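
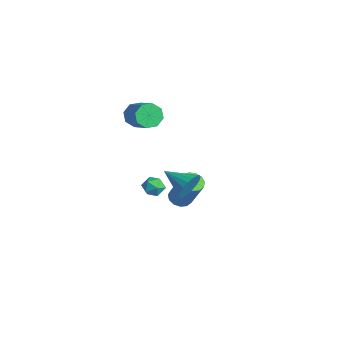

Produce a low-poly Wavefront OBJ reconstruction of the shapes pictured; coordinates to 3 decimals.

v -2.907 -3.571 2.822
v -2.531 -3.295 2.159
v -1.017 -3.252 3.036
v -1.393 -3.529 3.698
v -2.751 -2.838 2.516
v -1.237 -2.795 3.393
v -3.062 -2.81 3.052
v -1.548 -2.768 3.929
v -3.282 -3.229 3.453
v -1.768 -3.186 4.329
v -3.283 -3.848 3.484
v -1.769 -3.805 4.361
v -3.063 -4.305 3.127
v -1.549 -4.262 4.004
v -2.752 -4.332 2.591
v -1.238 -4.29 3.468
v -2.532 -3.914 2.191
v -1.018 -3.871 3.067
v -4.275 -2.322 -4.181
v -3.702 -1.973 -4.459
v -3.598 -2.747 -3.321
v -3.025 -2.398 -3.599
v -3.566 -2.022 -3.294
v -3.984 -1.76 -3.826
v -3.316 -2.96 -3.954
v -3.734 -2.698 -4.486
v -3.11 -2.368 -4.319
v -3.264 -1.788 -3.911
v -4.036 -2.932 -3.869
v -4.19 -2.352 -3.461
v -2.001 -1.493 -3.931
v -1.605 -2.058 -4.05
v -0.623 -1.772 -2.148
v -1.019 -1.207 -2.029
v -1.408 -1.751 -4.199
v -0.426 -1.465 -2.296
v -1.398 -1.362 -4.262
v -0.416 -1.075 -2.36
v -1.58 -1.014 -4.22
v -0.598 -0.728 -2.318
v -1.896 -0.819 -4.087
v -0.914 -0.533 -2.185
v -2.245 -0.838 -3.904
v -1.263 -0.551 -2.002
v -2.516 -1.064 -3.73
v -1.534 -0.778 -1.827
v -2.624 -1.427 -3.619
v -1.642 -1.141 -1.717
v -2.534 -1.811 -3.608
v -1.552 -1.525 -1.706
v -2.275 -2.094 -3.699
v -1.293 -1.808 -1.797
v -1.929 -2.186 -3.864
v -0.947 -1.9 -1.962
v 2.907 -3.166 0.887
v 3.334 -3.464 1.583
v 1.513 -3.974 1.393
v 3.186 -3.13 1.71
v 2.983 -2.802 1.673
v 2.764 -2.547 1.481
v 2.575 -2.414 1.171
v 2.451 -2.43 0.804
v 2.417 -2.591 0.454
v 2.481 -2.867 0.19
v 2.629 -3.201 0.063
v 2.832 -3.529 0.1
v 3.05 -3.784 0.292
v 3.24 -3.917 0.602
v 3.364 -3.902 0.969
v 3.397 -3.74 1.319
f 2 1 5
f 2 5 3
f 3 5 6
f 3 6 4
f 5 1 7
f 5 7 6
f 6 7 8
f 6 8 4
f 7 1 9
f 7 9 8
f 8 9 10
f 8 10 4
f 9 1 11
f 9 11 10
f 10 11 12
f 10 12 4
f 11 1 13
f 11 13 12
f 12 13 14
f 12 14 4
f 13 1 15
f 13 15 14
f 14 15 16
f 14 16 4
f 15 1 17
f 15 17 16
f 16 17 18
f 16 18 4
f 17 1 2
f 17 2 18
f 18 2 3
f 18 3 4
f 19 30 24
f 19 24 20
f 19 20 26
f 19 26 29
f 19 29 30
f 20 24 28
f 24 30 23
f 30 29 21
f 29 26 25
f 26 20 27
f 22 28 23
f 22 23 21
f 22 21 25
f 22 25 27
f 22 27 28
f 23 28 24
f 21 23 30
f 25 21 29
f 27 25 26
f 28 27 20
f 32 31 35
f 32 35 33
f 33 35 36
f 33 36 34
f 35 31 37
f 35 37 36
f 36 37 38
f 36 38 34
f 37 31 39
f 37 39 38
f 38 39 40
f 38 40 34
f 39 31 41
f 39 41 40
f 40 41 42
f 40 42 34
f 41 31 43
f 41 43 42
f 42 43 44
f 42 44 34
f 43 31 45
f 43 45 44
f 44 45 46
f 44 46 34
f 45 31 47
f 45 47 46
f 46 47 48
f 46 48 34
f 47 31 49
f 47 49 48
f 48 49 50
f 48 50 34
f 49 31 51
f 49 51 50
f 50 51 52
f 50 52 34
f 51 31 53
f 51 53 52
f 52 53 54
f 52 54 34
f 53 31 32
f 53 32 54
f 54 32 33
f 54 33 34
f 56 55 58
f 56 58 57
f 58 55 59
f 58 59 57
f 59 55 60
f 59 60 57
f 60 55 61
f 60 61 57
f 61 55 62
f 61 62 57
f 62 55 63
f 62 63 57
f 63 55 64
f 63 64 57
f 64 55 65
f 64 65 57
f 65 55 66
f 65 66 57
f 66 55 67
f 66 67 57
f 67 55 68
f 67 68 57
f 68 55 69
f 68 69 57
f 69 55 70
f 69 70 57
f 70 55 56
f 70 56 57



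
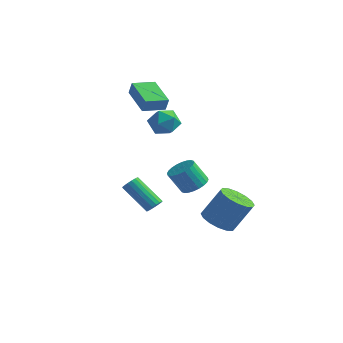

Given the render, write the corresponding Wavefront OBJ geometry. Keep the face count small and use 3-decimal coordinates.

v 2.623 0.945 -3.637
v 3.466 0.361 -3.804
v 4.261 1.03 -2.13
v 3.417 1.615 -1.963
v 3.574 0.831 -4.043
v 4.368 1.5 -2.369
v 3.426 1.332 -4.173
v 4.22 2.001 -2.499
v 3.063 1.729 -4.159
v 3.857 2.399 -2.486
v 2.582 1.917 -4.006
v 3.377 2.586 -2.332
v 2.112 1.844 -3.754
v 2.907 2.513 -2.08
v 1.779 1.53 -3.47
v 2.574 2.199 -1.796
v 1.672 1.06 -3.231
v 2.466 1.729 -1.557
v 1.82 0.559 -3.101
v 2.614 1.228 -1.427
v 2.183 0.161 -3.114
v 2.977 0.831 -1.441
v 2.663 -0.026 -3.268
v 3.458 0.643 -1.594
v 3.133 0.047 -3.52
v 3.928 0.716 -1.846
v 2.537 -1.354 0.171
v 3.091 -1.909 0.328
v 2.438 -2.221 1.526
v 1.883 -1.666 1.369
v 3.217 -1.657 0.463
v 2.564 -1.97 1.661
v 3.24 -1.359 0.553
v 2.586 -1.672 1.751
v 3.155 -1.06 0.585
v 2.502 -1.373 1.783
v 2.976 -0.806 0.554
v 2.323 -1.119 1.752
v 2.731 -0.635 0.465
v 2.077 -0.948 1.663
v 2.456 -0.574 0.33
v 1.802 -0.887 1.528
v 2.193 -0.631 0.172
v 1.539 -0.944 1.37
v 1.982 -0.799 0.014
v 1.329 -1.111 1.212
v 1.856 -1.05 -0.121
v 1.203 -1.363 1.077
v 1.834 -1.348 -0.211
v 1.18 -1.661 0.987
v 1.918 -1.647 -0.243
v 1.265 -1.96 0.955
v 2.097 -1.901 -0.212
v 1.444 -2.214 0.986
v 2.343 -2.072 -0.123
v 1.689 -2.385 1.075
v 2.618 -2.133 0.012
v 1.964 -2.446 1.21
v 2.881 -2.076 0.17
v 2.227 -2.389 1.368
v -4.032 3.034 3.409
v -3.796 2.987 4.193
v -3.248 4.145 3.241
v -3.012 4.097 4.025
v -2.488 1.863 2.875
v -2.252 1.815 3.659
v -1.704 2.973 2.707
v -1.468 2.926 3.491
v -1.686 1.755 -4.152
v -1.408 1.448 -3.79
v -3.017 1.577 -2.446
v -3.294 1.885 -2.808
v -1.338 1.694 -3.73
v -2.947 1.824 -2.386
v -1.348 1.955 -3.766
v -2.957 2.084 -2.423
v -1.435 2.17 -3.891
v -3.044 2.299 -2.548
v -1.579 2.29 -4.076
v -3.188 2.419 -2.732
v -1.748 2.287 -4.278
v -3.357 2.416 -2.934
v -1.902 2.163 -4.451
v -3.511 2.292 -3.107
v -2.007 1.945 -4.555
v -3.616 2.074 -3.212
v -2.038 1.684 -4.567
v -3.647 1.813 -3.224
v -1.989 1.439 -4.484
v -3.598 1.569 -3.141
v -1.87 1.267 -4.325
v -3.478 1.396 -2.982
v -1.708 1.206 -4.126
v -3.317 1.336 -2.783
v -1.542 1.272 -3.933
v -3.151 1.401 -2.59
v -0.978 2.54 2.998
v -0.438 1.74 2.932
v -1.862 2.04 1.808
v -1.322 1.24 1.742
v -1.899 1.373 2.507
v -1.352 1.682 3.243
v -0.948 2.098 1.497
v -0.401 2.407 2.233
v -0.419 1.467 2.005
v -1.007 1.019 2.629
v -1.293 2.761 2.111
v -1.881 2.313 2.735
f 2 1 5
f 2 5 3
f 3 5 6
f 3 6 4
f 5 1 7
f 5 7 6
f 6 7 8
f 6 8 4
f 7 1 9
f 7 9 8
f 8 9 10
f 8 10 4
f 9 1 11
f 9 11 10
f 10 11 12
f 10 12 4
f 11 1 13
f 11 13 12
f 12 13 14
f 12 14 4
f 13 1 15
f 13 15 14
f 14 15 16
f 14 16 4
f 15 1 17
f 15 17 16
f 16 17 18
f 16 18 4
f 17 1 19
f 17 19 18
f 18 19 20
f 18 20 4
f 19 1 21
f 19 21 20
f 20 21 22
f 20 22 4
f 21 1 23
f 21 23 22
f 22 23 24
f 22 24 4
f 23 1 25
f 23 25 24
f 24 25 26
f 24 26 4
f 25 1 2
f 25 2 26
f 26 2 3
f 26 3 4
f 28 27 31
f 28 31 29
f 29 31 32
f 29 32 30
f 31 27 33
f 31 33 32
f 32 33 34
f 32 34 30
f 33 27 35
f 33 35 34
f 34 35 36
f 34 36 30
f 35 27 37
f 35 37 36
f 36 37 38
f 36 38 30
f 37 27 39
f 37 39 38
f 38 39 40
f 38 40 30
f 39 27 41
f 39 41 40
f 40 41 42
f 40 42 30
f 41 27 43
f 41 43 42
f 42 43 44
f 42 44 30
f 43 27 45
f 43 45 44
f 44 45 46
f 44 46 30
f 45 27 47
f 45 47 46
f 46 47 48
f 46 48 30
f 47 27 49
f 47 49 48
f 48 49 50
f 48 50 30
f 49 27 51
f 49 51 50
f 50 51 52
f 50 52 30
f 51 27 53
f 51 53 52
f 52 53 54
f 52 54 30
f 53 27 55
f 53 55 54
f 54 55 56
f 54 56 30
f 55 27 57
f 55 57 56
f 56 57 58
f 56 58 30
f 57 27 59
f 57 59 58
f 58 59 60
f 58 60 30
f 59 27 28
f 59 28 60
f 60 28 29
f 60 29 30
f 62 64 61
f 65 62 61
f 61 64 63
f 63 65 61
f 62 68 64
f 66 62 65
f 66 68 62
f 64 68 63
f 67 65 63
f 63 68 67
f 67 66 65
f 68 66 67
f 70 69 73
f 70 73 71
f 71 73 74
f 71 74 72
f 73 69 75
f 73 75 74
f 74 75 76
f 74 76 72
f 75 69 77
f 75 77 76
f 76 77 78
f 76 78 72
f 77 69 79
f 77 79 78
f 78 79 80
f 78 80 72
f 79 69 81
f 79 81 80
f 80 81 82
f 80 82 72
f 81 69 83
f 81 83 82
f 82 83 84
f 82 84 72
f 83 69 85
f 83 85 84
f 84 85 86
f 84 86 72
f 85 69 87
f 85 87 86
f 86 87 88
f 86 88 72
f 87 69 89
f 87 89 88
f 88 89 90
f 88 90 72
f 89 69 91
f 89 91 90
f 90 91 92
f 90 92 72
f 91 69 93
f 91 93 92
f 92 93 94
f 92 94 72
f 93 69 95
f 93 95 94
f 94 95 96
f 94 96 72
f 95 69 70
f 95 70 96
f 96 70 71
f 96 71 72
f 97 108 102
f 97 102 98
f 97 98 104
f 97 104 107
f 97 107 108
f 98 102 106
f 102 108 101
f 108 107 99
f 107 104 103
f 104 98 105
f 100 106 101
f 100 101 99
f 100 99 103
f 100 103 105
f 100 105 106
f 101 106 102
f 99 101 108
f 103 99 107
f 105 103 104
f 106 105 98



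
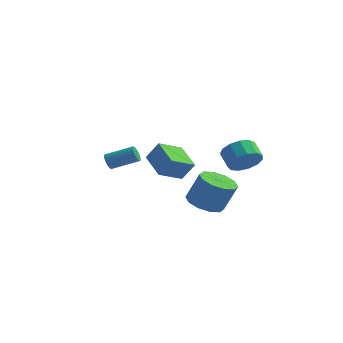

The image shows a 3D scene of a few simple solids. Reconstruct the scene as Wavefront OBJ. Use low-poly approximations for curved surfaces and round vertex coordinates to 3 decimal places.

v 3.418 2.991 2.068
v 4.041 3.694 2.096
v 3.386 4.252 2.68
v 2.762 3.549 2.652
v 3.737 3.781 1.671
v 3.082 4.339 2.256
v 3.331 3.618 1.373
v 2.676 4.176 1.957
v 2.953 3.255 1.295
v 2.298 3.813 1.879
v 2.722 2.809 1.462
v 2.067 3.367 2.046
v 2.712 2.42 1.822
v 2.057 2.978 2.406
v 2.926 2.213 2.26
v 2.271 2.771 2.844
v 3.296 2.253 2.637
v 2.641 2.811 3.221
v 3.705 2.527 2.833
v 3.05 3.085 3.417
v 4.022 2.948 2.787
v 3.367 3.506 3.371
v 4.147 3.383 2.512
v 3.492 3.941 3.096
v -3.282 1.293 1.564
v -3.035 1.108 1.171
v -1.71 1.622 1.763
v -1.958 1.807 2.156
v -3.077 1.288 1.108
v -1.752 1.802 1.701
v -3.15 1.468 1.115
v -1.825 1.983 1.707
v -3.243 1.622 1.19
v -1.918 2.137 1.782
v -3.342 1.726 1.322
v -2.017 2.241 1.914
v -3.433 1.764 1.49
v -2.108 2.278 2.083
v -3.5 1.73 1.67
v -2.175 2.245 2.263
v -3.534 1.63 1.834
v -2.209 2.144 2.427
v -3.53 1.478 1.957
v -2.205 1.992 2.549
v -3.488 1.298 2.019
v -2.163 1.812 2.612
v -3.415 1.117 2.013
v -2.09 1.632 2.605
v -3.322 0.963 1.938
v -1.997 1.478 2.53
v -3.223 0.859 1.806
v -1.898 1.374 2.398
v -3.132 0.822 1.637
v -1.807 1.336 2.23
v -3.065 0.855 1.457
v -1.74 1.37 2.05
v -3.031 0.956 1.293
v -1.706 1.47 1.886
v -0.175 0.627 1.455
v -1.365 1.643 2.067
v 0.528 1.817 0.846
v -0.662 2.833 1.457
v 0.462 0.767 2.463
v -0.728 1.783 3.074
v 1.165 1.957 1.853
v -0.025 2.973 2.465
v 3.125 -1.241 0.868
v 3.962 -0.885 0.479
v 4.593 -0.703 2.003
v 3.755 -1.059 2.392
v 3.585 -0.414 0.579
v 4.216 -0.232 2.103
v 3.032 -0.258 0.789
v 3.663 -0.077 2.314
v 2.514 -0.478 1.029
v 3.145 -0.297 2.554
v 2.229 -0.99 1.208
v 2.86 -0.808 2.733
v 2.287 -1.597 1.257
v 2.918 -1.415 2.781
v 2.664 -2.068 1.157
v 3.295 -1.886 2.681
v 3.217 -2.223 0.946
v 3.848 -2.042 2.471
v 3.735 -2.003 0.706
v 4.366 -1.822 2.231
v 4.02 -1.492 0.527
v 4.651 -1.31 2.052
f 2 1 5
f 2 5 3
f 3 5 6
f 3 6 4
f 5 1 7
f 5 7 6
f 6 7 8
f 6 8 4
f 7 1 9
f 7 9 8
f 8 9 10
f 8 10 4
f 9 1 11
f 9 11 10
f 10 11 12
f 10 12 4
f 11 1 13
f 11 13 12
f 12 13 14
f 12 14 4
f 13 1 15
f 13 15 14
f 14 15 16
f 14 16 4
f 15 1 17
f 15 17 16
f 16 17 18
f 16 18 4
f 17 1 19
f 17 19 18
f 18 19 20
f 18 20 4
f 19 1 21
f 19 21 20
f 20 21 22
f 20 22 4
f 21 1 23
f 21 23 22
f 22 23 24
f 22 24 4
f 23 1 2
f 23 2 24
f 24 2 3
f 24 3 4
f 26 25 29
f 26 29 27
f 27 29 30
f 27 30 28
f 29 25 31
f 29 31 30
f 30 31 32
f 30 32 28
f 31 25 33
f 31 33 32
f 32 33 34
f 32 34 28
f 33 25 35
f 33 35 34
f 34 35 36
f 34 36 28
f 35 25 37
f 35 37 36
f 36 37 38
f 36 38 28
f 37 25 39
f 37 39 38
f 38 39 40
f 38 40 28
f 39 25 41
f 39 41 40
f 40 41 42
f 40 42 28
f 41 25 43
f 41 43 42
f 42 43 44
f 42 44 28
f 43 25 45
f 43 45 44
f 44 45 46
f 44 46 28
f 45 25 47
f 45 47 46
f 46 47 48
f 46 48 28
f 47 25 49
f 47 49 48
f 48 49 50
f 48 50 28
f 49 25 51
f 49 51 50
f 50 51 52
f 50 52 28
f 51 25 53
f 51 53 52
f 52 53 54
f 52 54 28
f 53 25 55
f 53 55 54
f 54 55 56
f 54 56 28
f 55 25 57
f 55 57 56
f 56 57 58
f 56 58 28
f 57 25 26
f 57 26 58
f 58 26 27
f 58 27 28
f 60 62 59
f 63 60 59
f 59 62 61
f 61 63 59
f 60 66 62
f 64 60 63
f 64 66 60
f 62 66 61
f 65 63 61
f 61 66 65
f 65 64 63
f 66 64 65
f 68 67 71
f 68 71 69
f 69 71 72
f 69 72 70
f 71 67 73
f 71 73 72
f 72 73 74
f 72 74 70
f 73 67 75
f 73 75 74
f 74 75 76
f 74 76 70
f 75 67 77
f 75 77 76
f 76 77 78
f 76 78 70
f 77 67 79
f 77 79 78
f 78 79 80
f 78 80 70
f 79 67 81
f 79 81 80
f 80 81 82
f 80 82 70
f 81 67 83
f 81 83 82
f 82 83 84
f 82 84 70
f 83 67 85
f 83 85 84
f 84 85 86
f 84 86 70
f 85 67 87
f 85 87 86
f 86 87 88
f 86 88 70
f 87 67 68
f 87 68 88
f 88 68 69
f 88 69 70



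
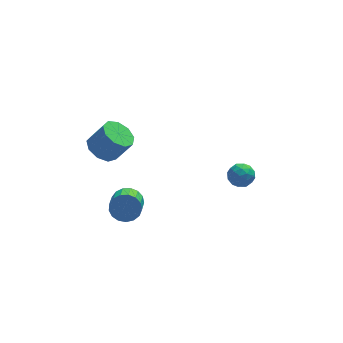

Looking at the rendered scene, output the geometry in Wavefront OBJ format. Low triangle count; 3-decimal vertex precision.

v -2.738 -1.151 0.275
v -2.007 -1.198 0.571
v -2.331 -2.276 1.201
v -3.062 -2.229 0.905
v -2.195 -0.992 0.826
v -2.519 -2.07 1.456
v -2.507 -0.823 0.955
v -2.832 -1.901 1.586
v -2.873 -0.728 0.929
v -3.197 -1.806 1.559
v -3.207 -0.731 0.752
v -3.531 -1.809 1.382
v -3.434 -0.83 0.466
v -3.758 -1.908 1.096
v -3.501 -1.002 0.137
v -3.826 -2.08 0.767
v -3.394 -1.209 -0.161
v -3.718 -2.287 0.469
v -3.136 -1.402 -0.359
v -3.46 -2.48 0.271
v -2.787 -1.538 -0.412
v -3.111 -2.616 0.218
v -2.427 -1.585 -0.307
v -2.751 -2.663 0.323
v -2.138 -1.533 -0.069
v -2.462 -2.611 0.561
v -1.986 -1.393 0.248
v -2.311 -2.471 0.878
v -3.478 1.173 2.393
v -2.911 0.637 1.924
v -2.116 0.451 3.098
v -2.682 0.987 3.567
v -2.722 1.229 1.89
v -1.926 1.043 3.064
v -2.886 1.794 2.091
v -2.091 1.609 3.264
v -3.327 2.069 2.433
v -2.532 1.884 3.607
v -3.839 1.925 2.757
v -3.043 1.739 3.931
v -4.181 1.429 2.91
v -3.386 1.243 4.084
v -4.195 0.813 2.822
v -3.4 0.627 3.996
v -3.873 0.365 2.533
v -3.078 0.179 3.707
v -3.366 0.296 2.178
v -2.571 0.11 3.352
v 3.189 0.751 -0.03
v 3.686 0.288 0.253
v 2.694 -0.148 -0.633
v 3.191 -0.611 -0.35
v 2.674 -0.316 0.083
v 2.98 0.24 0.456
v 3.4 -0.1 -0.836
v 3.706 0.456 -0.463
v 3.816 -0.238 -0.245
v 3.367 -0.372 0.323
v 3.013 0.512 -0.703
v 2.564 0.378 -0.135
v 3.481 0.599 0.165
v 2.899 -0.459 -0.545
v 2.595 -0.285 -0.29
v 2.887 -0.558 -0.124
v 3.066 0.57 0.284
v 3.358 0.298 0.45
v 2.763 -0.057 0.35
v 3.022 -0.158 -0.83
v 3.314 -0.43 -0.664
v 3.493 0.698 -0.256
v 3.785 0.425 -0.09
v 3.617 0.197 -0.73
v 3.85 0.017 0.038
v 3.558 -0.512 -0.316
v 3.681 -0.211 -0.602
v 3.861 0.116 -0.383
v 3.586 -0.062 0.372
v 3.295 -0.59 0.018
v 2.991 -0.417 0.272
v 3.171 -0.09 0.491
v 3.662 -0.371 0.079
v 3.085 0.73 -0.398
v 2.794 0.202 -0.752
v 3.209 0.23 -0.871
v 3.389 0.557 -0.652
v 2.822 0.652 -0.064
v 2.53 0.123 -0.418
v 2.519 0.024 0.003
v 2.699 0.351 0.222
v 2.718 0.511 -0.459
f 2 1 5
f 2 5 3
f 3 5 6
f 3 6 4
f 5 1 7
f 5 7 6
f 6 7 8
f 6 8 4
f 7 1 9
f 7 9 8
f 8 9 10
f 8 10 4
f 9 1 11
f 9 11 10
f 10 11 12
f 10 12 4
f 11 1 13
f 11 13 12
f 12 13 14
f 12 14 4
f 13 1 15
f 13 15 14
f 14 15 16
f 14 16 4
f 15 1 17
f 15 17 16
f 16 17 18
f 16 18 4
f 17 1 19
f 17 19 18
f 18 19 20
f 18 20 4
f 19 1 21
f 19 21 20
f 20 21 22
f 20 22 4
f 21 1 23
f 21 23 22
f 22 23 24
f 22 24 4
f 23 1 25
f 23 25 24
f 24 25 26
f 24 26 4
f 25 1 27
f 25 27 26
f 26 27 28
f 26 28 4
f 27 1 2
f 27 2 28
f 28 2 3
f 28 3 4
f 30 29 33
f 30 33 31
f 31 33 34
f 31 34 32
f 33 29 35
f 33 35 34
f 34 35 36
f 34 36 32
f 35 29 37
f 35 37 36
f 36 37 38
f 36 38 32
f 37 29 39
f 37 39 38
f 38 39 40
f 38 40 32
f 39 29 41
f 39 41 40
f 40 41 42
f 40 42 32
f 41 29 43
f 41 43 42
f 42 43 44
f 42 44 32
f 43 29 45
f 43 45 44
f 44 45 46
f 44 46 32
f 45 29 47
f 45 47 46
f 46 47 48
f 46 48 32
f 47 29 30
f 47 30 48
f 48 30 31
f 48 31 32
f 49 86 65
f 86 60 89
f 65 89 54
f 86 89 65
f 49 65 61
f 65 54 66
f 61 66 50
f 65 66 61
f 49 61 70
f 61 50 71
f 70 71 56
f 61 71 70
f 49 70 82
f 70 56 85
f 82 85 59
f 70 85 82
f 49 82 86
f 82 59 90
f 86 90 60
f 82 90 86
f 50 66 77
f 66 54 80
f 77 80 58
f 66 80 77
f 54 89 67
f 89 60 88
f 67 88 53
f 89 88 67
f 60 90 87
f 90 59 83
f 87 83 51
f 90 83 87
f 59 85 84
f 85 56 72
f 84 72 55
f 85 72 84
f 56 71 76
f 71 50 73
f 76 73 57
f 71 73 76
f 52 78 64
f 78 58 79
f 64 79 53
f 78 79 64
f 52 64 62
f 64 53 63
f 62 63 51
f 64 63 62
f 52 62 69
f 62 51 68
f 69 68 55
f 62 68 69
f 52 69 74
f 69 55 75
f 74 75 57
f 69 75 74
f 52 74 78
f 74 57 81
f 78 81 58
f 74 81 78
f 53 79 67
f 79 58 80
f 67 80 54
f 79 80 67
f 51 63 87
f 63 53 88
f 87 88 60
f 63 88 87
f 55 68 84
f 68 51 83
f 84 83 59
f 68 83 84
f 57 75 76
f 75 55 72
f 76 72 56
f 75 72 76
f 58 81 77
f 81 57 73
f 77 73 50
f 81 73 77



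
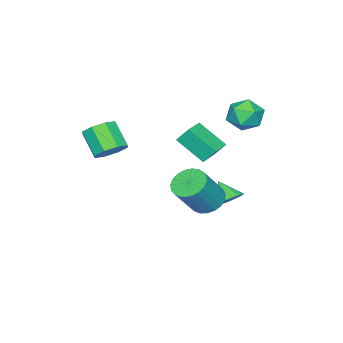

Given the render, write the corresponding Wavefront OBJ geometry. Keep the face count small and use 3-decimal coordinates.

v 0.876 3.232 -0.4
v 1.412 4.021 -0.665
v 2.7 3.737 1.095
v 2.164 2.948 1.36
v 1.123 4.191 -0.426
v 2.411 3.906 1.334
v 0.791 4.194 -0.182
v 2.079 3.91 1.578
v 0.474 4.032 0.023
v 1.762 3.747 1.784
v 0.226 3.731 0.156
v 1.515 3.446 1.916
v 0.091 3.344 0.193
v 1.379 3.059 1.953
v 0.091 2.937 0.127
v 1.38 2.653 1.887
v 0.227 2.582 -0.03
v 1.516 2.298 1.73
v 0.475 2.339 -0.251
v 1.764 2.055 1.509
v 0.793 2.251 -0.498
v 2.082 1.966 1.262
v 1.125 2.332 -0.728
v 2.413 2.047 1.032
v 1.413 2.569 -0.901
v 2.702 2.284 0.859
v 1.609 2.92 -0.987
v 2.898 2.636 0.773
v 1.678 3.326 -0.972
v 2.967 3.042 0.788
v 1.608 3.715 -0.858
v 2.897 3.431 0.902
v -2.549 3.803 4.448
v -1.934 3.352 3.665
v -3.866 2.688 4.055
v -3.251 2.237 3.272
v -2.989 2.094 4.325
v -2.175 2.783 4.567
v -3.625 3.257 3.153
v -2.811 3.946 3.395
v -2.599 3.014 2.865
v -2.205 2.295 3.589
v -3.595 3.745 4.131
v -3.201 3.026 4.855
v 3.034 -1.068 2.684
v 3.458 -1.766 2.199
v 2.989 -2.851 3.351
v 2.566 -2.152 3.836
v 3.904 -1.45 2.678
v 3.435 -2.535 3.83
v 3.841 -0.91 3.161
v 3.372 -1.994 4.313
v 3.305 -0.462 3.364
v 2.837 -1.547 4.516
v 2.611 -0.369 3.169
v 2.142 -1.454 4.321
v 2.165 -0.685 2.69
v 1.696 -1.77 3.842
v 2.228 -1.226 2.207
v 1.759 -2.31 3.359
v 2.763 -1.673 2.004
v 2.295 -2.758 3.156
v -3.297 -0.77 1.166
v -3.504 -0.15 2.026
v -3.398 0.839 -0.018
v -3.606 1.459 0.842
v -1.954 -0.559 1.338
v -2.162 0.061 2.198
v -2.056 1.05 0.154
v -2.263 1.67 1.014
v -3.374 1.914 -3.076
v -2.648 1.595 -3.185
v -3.646 0.966 -2.124
v -2.591 1.836 -2.929
v -2.689 2.092 -2.702
v -2.923 2.313 -2.549
v -3.245 2.455 -2.5
v -3.594 2.489 -2.566
v -3.898 2.41 -2.732
v -4.099 2.232 -2.966
v -4.156 1.992 -3.222
v -4.058 1.735 -3.449
v -3.824 1.515 -3.602
v -3.502 1.373 -3.651
v -3.153 1.338 -3.586
v -2.849 1.417 -3.419
f 2 1 5
f 2 5 3
f 3 5 6
f 3 6 4
f 5 1 7
f 5 7 6
f 6 7 8
f 6 8 4
f 7 1 9
f 7 9 8
f 8 9 10
f 8 10 4
f 9 1 11
f 9 11 10
f 10 11 12
f 10 12 4
f 11 1 13
f 11 13 12
f 12 13 14
f 12 14 4
f 13 1 15
f 13 15 14
f 14 15 16
f 14 16 4
f 15 1 17
f 15 17 16
f 16 17 18
f 16 18 4
f 17 1 19
f 17 19 18
f 18 19 20
f 18 20 4
f 19 1 21
f 19 21 20
f 20 21 22
f 20 22 4
f 21 1 23
f 21 23 22
f 22 23 24
f 22 24 4
f 23 1 25
f 23 25 24
f 24 25 26
f 24 26 4
f 25 1 27
f 25 27 26
f 26 27 28
f 26 28 4
f 27 1 29
f 27 29 28
f 28 29 30
f 28 30 4
f 29 1 31
f 29 31 30
f 30 31 32
f 30 32 4
f 31 1 2
f 31 2 32
f 32 2 3
f 32 3 4
f 33 44 38
f 33 38 34
f 33 34 40
f 33 40 43
f 33 43 44
f 34 38 42
f 38 44 37
f 44 43 35
f 43 40 39
f 40 34 41
f 36 42 37
f 36 37 35
f 36 35 39
f 36 39 41
f 36 41 42
f 37 42 38
f 35 37 44
f 39 35 43
f 41 39 40
f 42 41 34
f 46 45 49
f 46 49 47
f 47 49 50
f 47 50 48
f 49 45 51
f 49 51 50
f 50 51 52
f 50 52 48
f 51 45 53
f 51 53 52
f 52 53 54
f 52 54 48
f 53 45 55
f 53 55 54
f 54 55 56
f 54 56 48
f 55 45 57
f 55 57 56
f 56 57 58
f 56 58 48
f 57 45 59
f 57 59 58
f 58 59 60
f 58 60 48
f 59 45 61
f 59 61 60
f 60 61 62
f 60 62 48
f 61 45 46
f 61 46 62
f 62 46 47
f 62 47 48
f 64 66 63
f 67 64 63
f 63 66 65
f 65 67 63
f 64 70 66
f 68 64 67
f 68 70 64
f 66 70 65
f 69 67 65
f 65 70 69
f 69 68 67
f 70 68 69
f 72 71 74
f 72 74 73
f 74 71 75
f 74 75 73
f 75 71 76
f 75 76 73
f 76 71 77
f 76 77 73
f 77 71 78
f 77 78 73
f 78 71 79
f 78 79 73
f 79 71 80
f 79 80 73
f 80 71 81
f 80 81 73
f 81 71 82
f 81 82 73
f 82 71 83
f 82 83 73
f 83 71 84
f 83 84 73
f 84 71 85
f 84 85 73
f 85 71 86
f 85 86 73
f 86 71 72
f 86 72 73



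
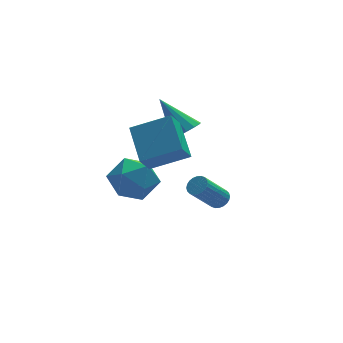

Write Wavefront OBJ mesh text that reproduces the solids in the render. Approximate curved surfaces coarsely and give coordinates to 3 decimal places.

v 0.413 0.277 1.73
v 0.933 0.033 2.212
v -0.413 1.403 3.19
v 1.091 0.382 2.033
v 1.034 0.697 1.757
v 0.779 0.879 1.473
v 0.408 0.87 1.27
v 0.039 0.673 1.214
v -0.212 0.35 1.321
v -0.264 0.004 1.558
v -0.102 -0.255 1.849
v 0.224 -0.345 2.103
v 0.609 -0.238 2.238
v -1.845 -1.762 1.124
v -2.411 -2.287 2.029
v -1.783 -0.111 2.12
v -2.35 -0.635 3.025
v -0.21 -2.265 1.855
v -0.777 -2.789 2.76
v -0.149 -0.613 2.851
v -0.715 -1.138 3.756
v -2.107 1.298 -0.816
v -1.308 0.687 -1.507
v -2.632 -0.387 0.067
v -1.833 -0.998 -0.624
v -1.434 -0.23 0.236
v -1.11 0.811 -0.31
v -2.83 -0.511 -1.13
v -2.506 0.53 -1.676
v -1.756 -0.431 -1.701
v -0.892 -0.257 -0.857
v -3.048 0.557 -0.583
v -2.184 0.731 0.261
v 1.919 0.261 -2.91
v 2.302 0.396 -2.554
v 1.164 0.034 -1.194
v 0.781 -0.101 -1.55
v 2.206 0.582 -2.585
v 1.069 0.22 -1.224
v 2.067 0.718 -2.664
v 0.93 0.356 -1.304
v 1.905 0.785 -2.782
v 0.768 0.423 -1.421
v 1.746 0.773 -2.919
v 0.608 0.41 -1.558
v 1.613 0.682 -3.054
v 0.475 0.32 -1.694
v 1.526 0.527 -3.168
v 0.388 0.165 -1.808
v 1.499 0.332 -3.242
v 0.361 -0.03 -1.882
v 1.536 0.126 -3.266
v 0.398 -0.236 -1.906
v 1.631 -0.06 -3.236
v 0.494 -0.422 -1.875
v 1.77 -0.196 -3.156
v 0.633 -0.558 -1.796
v 1.932 -0.263 -3.039
v 0.795 -0.625 -1.678
v 2.092 -0.25 -2.902
v 0.954 -0.613 -1.541
v 2.225 -0.16 -2.766
v 1.087 -0.522 -1.406
v 2.312 -0.005 -2.652
v 1.174 -0.367 -1.292
v 2.339 0.19 -2.578
v 1.201 -0.172 -1.218
f 2 1 4
f 2 4 3
f 4 1 5
f 4 5 3
f 5 1 6
f 5 6 3
f 6 1 7
f 6 7 3
f 7 1 8
f 7 8 3
f 8 1 9
f 8 9 3
f 9 1 10
f 9 10 3
f 10 1 11
f 10 11 3
f 11 1 12
f 11 12 3
f 12 1 13
f 12 13 3
f 13 1 2
f 13 2 3
f 15 17 14
f 18 15 14
f 14 17 16
f 16 18 14
f 15 21 17
f 19 15 18
f 19 21 15
f 17 21 16
f 20 18 16
f 16 21 20
f 20 19 18
f 21 19 20
f 22 33 27
f 22 27 23
f 22 23 29
f 22 29 32
f 22 32 33
f 23 27 31
f 27 33 26
f 33 32 24
f 32 29 28
f 29 23 30
f 25 31 26
f 25 26 24
f 25 24 28
f 25 28 30
f 25 30 31
f 26 31 27
f 24 26 33
f 28 24 32
f 30 28 29
f 31 30 23
f 35 34 38
f 35 38 36
f 36 38 39
f 36 39 37
f 38 34 40
f 38 40 39
f 39 40 41
f 39 41 37
f 40 34 42
f 40 42 41
f 41 42 43
f 41 43 37
f 42 34 44
f 42 44 43
f 43 44 45
f 43 45 37
f 44 34 46
f 44 46 45
f 45 46 47
f 45 47 37
f 46 34 48
f 46 48 47
f 47 48 49
f 47 49 37
f 48 34 50
f 48 50 49
f 49 50 51
f 49 51 37
f 50 34 52
f 50 52 51
f 51 52 53
f 51 53 37
f 52 34 54
f 52 54 53
f 53 54 55
f 53 55 37
f 54 34 56
f 54 56 55
f 55 56 57
f 55 57 37
f 56 34 58
f 56 58 57
f 57 58 59
f 57 59 37
f 58 34 60
f 58 60 59
f 59 60 61
f 59 61 37
f 60 34 62
f 60 62 61
f 61 62 63
f 61 63 37
f 62 34 64
f 62 64 63
f 63 64 65
f 63 65 37
f 64 34 66
f 64 66 65
f 65 66 67
f 65 67 37
f 66 34 35
f 66 35 67
f 67 35 36
f 67 36 37



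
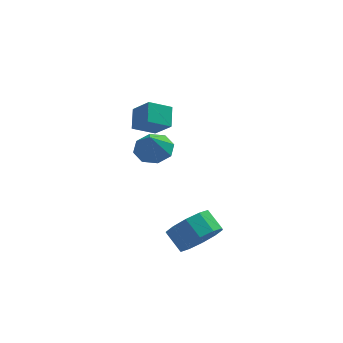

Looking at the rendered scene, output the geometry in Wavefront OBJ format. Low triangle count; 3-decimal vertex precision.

v 3.131 -3.589 -2.498
v 3.595 -4.005 -1.604
v 3.053 -3.287 -0.988
v 2.589 -2.871 -1.882
v 3.991 -3.511 -1.833
v 3.449 -2.792 -1.217
v 4.058 -3.046 -2.316
v 3.517 -2.328 -1.7
v 3.771 -2.789 -2.868
v 3.23 -2.071 -2.253
v 3.24 -2.838 -3.279
v 2.699 -2.119 -2.664
v 2.667 -3.173 -3.392
v 2.125 -2.455 -2.776
v 2.271 -3.668 -3.163
v 1.729 -2.949 -2.547
v 2.203 -4.132 -2.68
v 1.662 -3.414 -2.064
v 2.49 -4.389 -2.127
v 1.949 -3.671 -1.512
v 3.021 -4.341 -1.716
v 2.48 -3.622 -1.101
v 1.388 1.872 -0.617
v 2.125 1.339 -0.758
v 1.212 1.328 0.517
v 2.288 1.947 -0.441
v 1.924 2.51 -0.227
v 1.246 2.7 -0.242
v 0.651 2.405 -0.476
v 0.488 1.798 -0.793
v 0.852 1.234 -1.007
v 1.53 1.044 -0.992
v 0.393 -0.176 2.171
v 0.474 0.713 2.78
v 1.392 0.103 1.631
v 1.474 0.991 2.239
v 1.046 -0.831 3.041
v 1.128 0.057 3.649
v 2.046 -0.553 2.5
v 2.127 0.336 3.109
f 2 1 5
f 2 5 3
f 3 5 6
f 3 6 4
f 5 1 7
f 5 7 6
f 6 7 8
f 6 8 4
f 7 1 9
f 7 9 8
f 8 9 10
f 8 10 4
f 9 1 11
f 9 11 10
f 10 11 12
f 10 12 4
f 11 1 13
f 11 13 12
f 12 13 14
f 12 14 4
f 13 1 15
f 13 15 14
f 14 15 16
f 14 16 4
f 15 1 17
f 15 17 16
f 16 17 18
f 16 18 4
f 17 1 19
f 17 19 18
f 18 19 20
f 18 20 4
f 19 1 21
f 19 21 20
f 20 21 22
f 20 22 4
f 21 1 2
f 21 2 22
f 22 2 3
f 22 3 4
f 24 23 26
f 24 26 25
f 26 23 27
f 26 27 25
f 27 23 28
f 27 28 25
f 28 23 29
f 28 29 25
f 29 23 30
f 29 30 25
f 30 23 31
f 30 31 25
f 31 23 32
f 31 32 25
f 32 23 24
f 32 24 25
f 34 36 33
f 37 34 33
f 33 36 35
f 35 37 33
f 34 40 36
f 38 34 37
f 38 40 34
f 36 40 35
f 39 37 35
f 35 40 39
f 39 38 37
f 40 38 39



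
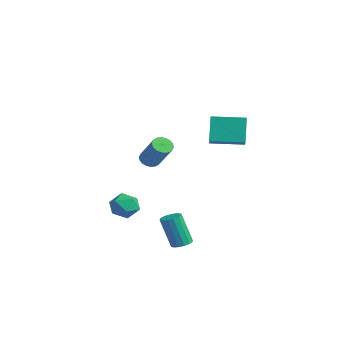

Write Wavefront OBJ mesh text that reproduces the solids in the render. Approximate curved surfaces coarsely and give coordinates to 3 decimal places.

v 1.902 -0.249 2.257
v 1.32 0.112 3.703
v 2.723 1.341 2.191
v 2.14 1.702 3.636
v 2.94 -0.762 2.804
v 2.357 -0.401 4.249
v 3.76 0.828 2.737
v 3.178 1.189 4.183
v -2.427 -2.589 -2.721
v -2.119 -3.058 -3.443
v -3.781 -2.562 -3.317
v -3.473 -3.031 -4.039
v -3.532 -3.437 -3.222
v -2.695 -3.454 -2.853
v -3.205 -2.166 -3.907
v -2.368 -2.183 -3.538
v -2.599 -2.797 -4.176
v -2.802 -3.582 -3.753
v -3.098 -2.038 -3.007
v -3.301 -2.823 -2.584
v -4.435 -0.683 -0.788
v -4.001 -0.816 -1.196
v -2.592 -0.689 0.26
v -3.025 -0.557 0.668
v -4.014 -0.545 -1.207
v -2.605 -0.418 0.248
v -4.11 -0.302 -1.135
v -2.701 -0.175 0.32
v -4.27 -0.134 -0.995
v -2.861 -0.007 0.461
v -4.463 -0.075 -0.813
v -3.054 0.052 0.642
v -4.65 -0.136 -0.626
v -3.241 -0.009 0.829
v -4.795 -0.306 -0.472
v -3.386 -0.179 0.984
v -4.868 -0.551 -0.38
v -3.459 -0.424 1.076
v -4.855 -0.822 -0.368
v -3.446 -0.695 1.087
v -4.759 -1.065 -0.44
v -3.35 -0.938 1.015
v -4.599 -1.233 -0.581
v -3.19 -1.106 0.875
v -4.406 -1.292 -0.762
v -2.997 -1.165 0.693
v -4.219 -1.231 -0.949
v -2.81 -1.104 0.506
v -4.074 -1.061 -1.104
v -2.665 -0.934 0.352
v 2.526 -2.052 -4.208
v 2.967 -2.429 -4.213
v 2.594 -2.886 -2.417
v 2.154 -2.508 -2.412
v 3.088 -2.17 -4.122
v 2.715 -2.627 -2.326
v 3.058 -1.879 -4.054
v 2.685 -2.336 -2.258
v 2.886 -1.634 -4.027
v 2.514 -2.091 -2.231
v 2.618 -1.501 -4.049
v 2.245 -1.958 -2.253
v 2.325 -1.516 -4.113
v 1.952 -1.973 -2.318
v 2.086 -1.674 -4.203
v 1.713 -2.131 -2.407
v 1.965 -1.933 -4.294
v 1.592 -2.39 -2.498
v 1.995 -2.224 -4.362
v 1.622 -2.681 -2.566
v 2.166 -2.469 -4.389
v 1.794 -2.926 -2.593
v 2.435 -2.602 -4.367
v 2.062 -3.059 -2.571
v 2.728 -2.587 -4.302
v 2.355 -3.044 -2.507
f 2 4 1
f 5 2 1
f 1 4 3
f 3 5 1
f 2 8 4
f 6 2 5
f 6 8 2
f 4 8 3
f 7 5 3
f 3 8 7
f 7 6 5
f 8 6 7
f 9 20 14
f 9 14 10
f 9 10 16
f 9 16 19
f 9 19 20
f 10 14 18
f 14 20 13
f 20 19 11
f 19 16 15
f 16 10 17
f 12 18 13
f 12 13 11
f 12 11 15
f 12 15 17
f 12 17 18
f 13 18 14
f 11 13 20
f 15 11 19
f 17 15 16
f 18 17 10
f 22 21 25
f 22 25 23
f 23 25 26
f 23 26 24
f 25 21 27
f 25 27 26
f 26 27 28
f 26 28 24
f 27 21 29
f 27 29 28
f 28 29 30
f 28 30 24
f 29 21 31
f 29 31 30
f 30 31 32
f 30 32 24
f 31 21 33
f 31 33 32
f 32 33 34
f 32 34 24
f 33 21 35
f 33 35 34
f 34 35 36
f 34 36 24
f 35 21 37
f 35 37 36
f 36 37 38
f 36 38 24
f 37 21 39
f 37 39 38
f 38 39 40
f 38 40 24
f 39 21 41
f 39 41 40
f 40 41 42
f 40 42 24
f 41 21 43
f 41 43 42
f 42 43 44
f 42 44 24
f 43 21 45
f 43 45 44
f 44 45 46
f 44 46 24
f 45 21 47
f 45 47 46
f 46 47 48
f 46 48 24
f 47 21 49
f 47 49 48
f 48 49 50
f 48 50 24
f 49 21 22
f 49 22 50
f 50 22 23
f 50 23 24
f 52 51 55
f 52 55 53
f 53 55 56
f 53 56 54
f 55 51 57
f 55 57 56
f 56 57 58
f 56 58 54
f 57 51 59
f 57 59 58
f 58 59 60
f 58 60 54
f 59 51 61
f 59 61 60
f 60 61 62
f 60 62 54
f 61 51 63
f 61 63 62
f 62 63 64
f 62 64 54
f 63 51 65
f 63 65 64
f 64 65 66
f 64 66 54
f 65 51 67
f 65 67 66
f 66 67 68
f 66 68 54
f 67 51 69
f 67 69 68
f 68 69 70
f 68 70 54
f 69 51 71
f 69 71 70
f 70 71 72
f 70 72 54
f 71 51 73
f 71 73 72
f 72 73 74
f 72 74 54
f 73 51 75
f 73 75 74
f 74 75 76
f 74 76 54
f 75 51 52
f 75 52 76
f 76 52 53
f 76 53 54



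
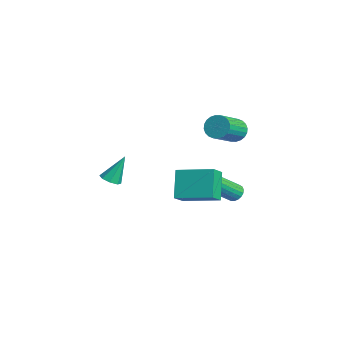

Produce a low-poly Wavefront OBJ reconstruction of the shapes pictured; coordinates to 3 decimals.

v 0.129 -3.359 0.933
v 0.652 -3.173 0.853
v 0.071 -2.601 2.307
v 0.357 -2.906 0.693
v -0.071 -2.904 0.674
v -0.382 -3.169 0.806
v -0.393 -3.544 1.013
v -0.098 -3.811 1.172
v 0.33 -3.813 1.192
v 0.641 -3.549 1.06
v -0.177 2.974 2.919
v 0.432 3.256 2.72
v 1.306 2.009 3.623
v 0.697 1.726 3.821
v 0.384 3.391 2.953
v 1.257 2.144 3.856
v 0.251 3.462 3.18
v 1.124 2.215 4.083
v 0.052 3.459 3.368
v 0.925 2.212 4.271
v -0.181 3.382 3.487
v 0.692 2.135 4.39
v -0.414 3.242 3.52
v 0.459 1.995 4.423
v -0.611 3.062 3.461
v 0.263 1.815 4.364
v -0.741 2.868 3.319
v 0.132 1.621 4.222
v -0.786 2.691 3.117
v 0.088 1.444 4.02
v -0.737 2.556 2.884
v 0.136 1.309 3.787
v -0.604 2.485 2.657
v 0.269 1.238 3.56
v -0.405 2.488 2.469
v 0.468 1.241 3.372
v -0.172 2.565 2.35
v 0.701 1.318 3.253
v 0.061 2.705 2.317
v 0.934 1.458 3.22
v 0.257 2.885 2.376
v 1.131 1.638 3.279
v 0.388 3.079 2.518
v 1.261 1.832 3.421
v -2.065 3.832 -2.645
v -1.555 3.784 -2.816
v -1.305 2.48 -1.707
v -1.815 2.528 -1.535
v -1.536 3.941 -2.636
v -1.286 2.638 -1.526
v -1.622 4.077 -2.457
v -1.372 2.773 -1.347
v -1.796 4.164 -2.315
v -1.546 2.86 -1.206
v -2.023 4.185 -2.239
v -1.772 2.882 -1.129
v -2.258 4.137 -2.243
v -2.008 2.833 -1.133
v -2.455 4.028 -2.327
v -2.205 2.724 -1.217
v -2.575 3.88 -2.473
v -2.325 2.576 -1.364
v -2.594 3.722 -2.654
v -2.344 2.419 -1.544
v -2.508 3.587 -2.833
v -2.258 2.283 -1.723
v -2.334 3.5 -2.974
v -2.084 2.196 -1.865
v -2.108 3.478 -3.051
v -1.857 2.175 -1.941
v -1.872 3.527 -3.047
v -1.622 2.223 -1.937
v -1.675 3.636 -2.963
v -1.425 2.332 -1.853
v -1.03 0.66 -1.985
v -0.474 0.017 -1.351
v -2.027 1.107 -0.657
v -1.471 0.465 -0.023
v 0.211 2.155 -1.557
v 0.767 1.513 -0.923
v -0.786 2.603 -0.229
v -0.23 1.96 0.405
f 2 1 4
f 2 4 3
f 4 1 5
f 4 5 3
f 5 1 6
f 5 6 3
f 6 1 7
f 6 7 3
f 7 1 8
f 7 8 3
f 8 1 9
f 8 9 3
f 9 1 10
f 9 10 3
f 10 1 2
f 10 2 3
f 12 11 15
f 12 15 13
f 13 15 16
f 13 16 14
f 15 11 17
f 15 17 16
f 16 17 18
f 16 18 14
f 17 11 19
f 17 19 18
f 18 19 20
f 18 20 14
f 19 11 21
f 19 21 20
f 20 21 22
f 20 22 14
f 21 11 23
f 21 23 22
f 22 23 24
f 22 24 14
f 23 11 25
f 23 25 24
f 24 25 26
f 24 26 14
f 25 11 27
f 25 27 26
f 26 27 28
f 26 28 14
f 27 11 29
f 27 29 28
f 28 29 30
f 28 30 14
f 29 11 31
f 29 31 30
f 30 31 32
f 30 32 14
f 31 11 33
f 31 33 32
f 32 33 34
f 32 34 14
f 33 11 35
f 33 35 34
f 34 35 36
f 34 36 14
f 35 11 37
f 35 37 36
f 36 37 38
f 36 38 14
f 37 11 39
f 37 39 38
f 38 39 40
f 38 40 14
f 39 11 41
f 39 41 40
f 40 41 42
f 40 42 14
f 41 11 43
f 41 43 42
f 42 43 44
f 42 44 14
f 43 11 12
f 43 12 44
f 44 12 13
f 44 13 14
f 46 45 49
f 46 49 47
f 47 49 50
f 47 50 48
f 49 45 51
f 49 51 50
f 50 51 52
f 50 52 48
f 51 45 53
f 51 53 52
f 52 53 54
f 52 54 48
f 53 45 55
f 53 55 54
f 54 55 56
f 54 56 48
f 55 45 57
f 55 57 56
f 56 57 58
f 56 58 48
f 57 45 59
f 57 59 58
f 58 59 60
f 58 60 48
f 59 45 61
f 59 61 60
f 60 61 62
f 60 62 48
f 61 45 63
f 61 63 62
f 62 63 64
f 62 64 48
f 63 45 65
f 63 65 64
f 64 65 66
f 64 66 48
f 65 45 67
f 65 67 66
f 66 67 68
f 66 68 48
f 67 45 69
f 67 69 68
f 68 69 70
f 68 70 48
f 69 45 71
f 69 71 70
f 70 71 72
f 70 72 48
f 71 45 73
f 71 73 72
f 72 73 74
f 72 74 48
f 73 45 46
f 73 46 74
f 74 46 47
f 74 47 48
f 76 78 75
f 79 76 75
f 75 78 77
f 77 79 75
f 76 82 78
f 80 76 79
f 80 82 76
f 78 82 77
f 81 79 77
f 77 82 81
f 81 80 79
f 82 80 81



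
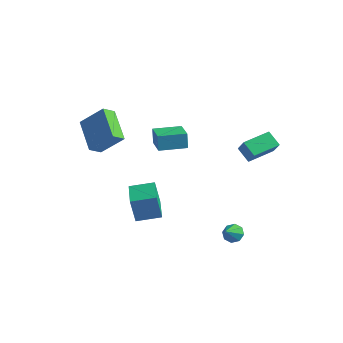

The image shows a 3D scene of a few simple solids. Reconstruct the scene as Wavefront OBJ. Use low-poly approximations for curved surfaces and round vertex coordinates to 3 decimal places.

v 3.525 0.187 -2.563
v 3.824 0.562 -2.154
v 3.715 -0.647 -1.937
v 3.352 0.525 -2.06
v 2.982 0.29 -2.261
v 2.93 -0.005 -2.639
v 3.227 -0.187 -2.972
v 3.698 -0.151 -3.066
v 4.069 0.084 -2.865
v 4.12 0.379 -2.487
v -0.851 -2.794 -0.893
v -1.015 -3.031 0.629
v 0.102 -1.802 -0.636
v -0.062 -2.039 0.887
v 0.482 -4.061 -0.947
v 0.318 -4.298 0.576
v 1.435 -3.069 -0.689
v 1.271 -3.306 0.833
v -3.088 -3.004 2.414
v -3.195 -3.766 2.881
v -4.716 -2.087 3.537
v -4.823 -2.849 4.004
v -1.897 -2.411 3.656
v -2.004 -3.173 4.123
v -3.525 -1.494 4.779
v -3.632 -2.256 5.246
v -3.512 1.873 0.303
v -3.64 1.945 1.363
v -4.744 2.739 0.095
v -4.872 2.811 1.155
v -2.548 3.249 0.325
v -2.676 3.321 1.385
v -3.78 4.115 0.117
v -3.908 4.187 1.177
v 2.499 2.534 1.538
v 1.683 2.605 2.212
v 2.912 4.117 1.871
v 2.096 4.188 2.544
v 3.224 2.152 2.456
v 2.408 2.223 3.129
v 3.637 3.735 2.788
v 2.821 3.806 3.462
f 2 1 4
f 2 4 3
f 4 1 5
f 4 5 3
f 5 1 6
f 5 6 3
f 6 1 7
f 6 7 3
f 7 1 8
f 7 8 3
f 8 1 9
f 8 9 3
f 9 1 10
f 9 10 3
f 10 1 2
f 10 2 3
f 12 14 11
f 15 12 11
f 11 14 13
f 13 15 11
f 12 18 14
f 16 12 15
f 16 18 12
f 14 18 13
f 17 15 13
f 13 18 17
f 17 16 15
f 18 16 17
f 20 22 19
f 23 20 19
f 19 22 21
f 21 23 19
f 20 26 22
f 24 20 23
f 24 26 20
f 22 26 21
f 25 23 21
f 21 26 25
f 25 24 23
f 26 24 25
f 28 30 27
f 31 28 27
f 27 30 29
f 29 31 27
f 28 34 30
f 32 28 31
f 32 34 28
f 30 34 29
f 33 31 29
f 29 34 33
f 33 32 31
f 34 32 33
f 36 38 35
f 39 36 35
f 35 38 37
f 37 39 35
f 36 42 38
f 40 36 39
f 40 42 36
f 38 42 37
f 41 39 37
f 37 42 41
f 41 40 39
f 42 40 41



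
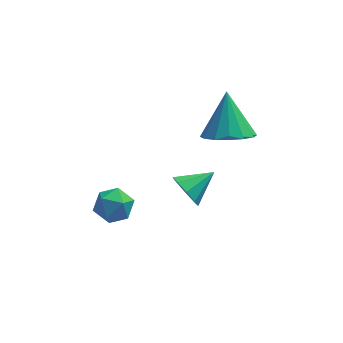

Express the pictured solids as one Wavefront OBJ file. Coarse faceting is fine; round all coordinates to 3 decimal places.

v 2.991 0.346 0.413
v 3.865 0.743 0.132
v 2.969 1.454 1.907
v 3.505 1.039 -0.093
v 3.007 1.149 -0.182
v 2.505 1.045 -0.112
v 2.133 0.753 0.099
v 1.991 0.352 0.394
v 2.117 -0.05 0.694
v 2.477 -0.347 0.919
v 2.975 -0.457 1.008
v 3.477 -0.352 0.938
v 3.849 -0.061 0.727
v 3.991 0.34 0.432
v 1.333 -3.111 0.928
v 1.684 -3.211 0.319
v 2.327 -2.569 1.412
v 1.455 -2.783 0.311
v 1.169 -2.508 0.591
v 0.96 -2.516 1.029
v 0.925 -2.801 1.42
v 1.082 -3.232 1.581
v 1.356 -3.606 1.437
v 1.62 -3.748 1.054
v 1.749 -3.592 0.613
v -1.56 -1.657 -0.632
v -0.914 -1.804 -0.224
v -1.246 -2.556 -1.456
v -0.6 -2.703 -1.048
v -1.297 -2.882 -0.751
v -1.491 -2.326 -0.242
v -0.669 -2.034 -1.438
v -0.863 -1.478 -0.929
v -0.364 -2.037 -0.722
v -0.752 -2.562 -0.298
v -1.408 -1.798 -1.382
v -1.796 -2.323 -0.958
f 2 1 4
f 2 4 3
f 4 1 5
f 4 5 3
f 5 1 6
f 5 6 3
f 6 1 7
f 6 7 3
f 7 1 8
f 7 8 3
f 8 1 9
f 8 9 3
f 9 1 10
f 9 10 3
f 10 1 11
f 10 11 3
f 11 1 12
f 11 12 3
f 12 1 13
f 12 13 3
f 13 1 14
f 13 14 3
f 14 1 2
f 14 2 3
f 16 15 18
f 16 18 17
f 18 15 19
f 18 19 17
f 19 15 20
f 19 20 17
f 20 15 21
f 20 21 17
f 21 15 22
f 21 22 17
f 22 15 23
f 22 23 17
f 23 15 24
f 23 24 17
f 24 15 25
f 24 25 17
f 25 15 16
f 25 16 17
f 26 37 31
f 26 31 27
f 26 27 33
f 26 33 36
f 26 36 37
f 27 31 35
f 31 37 30
f 37 36 28
f 36 33 32
f 33 27 34
f 29 35 30
f 29 30 28
f 29 28 32
f 29 32 34
f 29 34 35
f 30 35 31
f 28 30 37
f 32 28 36
f 34 32 33
f 35 34 27



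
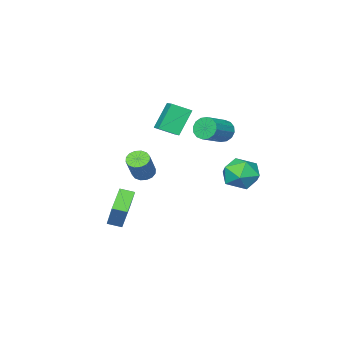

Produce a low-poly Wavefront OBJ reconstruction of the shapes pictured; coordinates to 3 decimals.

v 0.855 -2.67 -1.028
v 1.382 -3.059 -1.212
v 2.332 -2.458 0.245
v 1.805 -2.07 0.428
v 1.435 -2.751 -1.373
v 2.385 -2.151 0.083
v 1.333 -2.422 -1.443
v 2.283 -1.821 0.013
v 1.103 -2.159 -1.401
v 2.053 -1.558 0.055
v 0.806 -2.033 -1.26
v 1.757 -1.432 0.197
v 0.523 -2.078 -1.056
v 1.473 -1.477 0.4
v 0.328 -2.282 -0.845
v 1.278 -1.681 0.612
v 0.275 -2.589 -0.683
v 1.225 -1.989 0.773
v 0.377 -2.919 -0.613
v 1.327 -2.318 0.843
v 0.607 -3.182 -0.655
v 1.557 -2.581 0.801
v 0.903 -3.308 -0.797
v 1.854 -2.707 0.66
v 1.187 -3.263 -1
v 2.137 -2.662 0.456
v 0.081 2.782 3.53
v 0.403 2.533 2.899
v 1.92 2.77 3.58
v 1.599 3.018 4.21
v 0.366 2.916 2.849
v 1.883 3.153 3.53
v 0.252 3.263 2.981
v 1.77 3.5 3.662
v 0.093 3.481 3.26
v 1.611 3.718 3.941
v -0.069 3.512 3.611
v 1.448 3.749 4.292
v -0.191 3.347 3.94
v 1.326 3.584 4.621
v -0.24 3.03 4.16
v 1.277 3.267 4.841
v -0.203 2.647 4.21
v 1.314 2.884 4.891
v -0.09 2.3 4.078
v 1.428 2.537 4.759
v 0.069 2.082 3.799
v 1.587 2.319 4.48
v 0.232 2.051 3.448
v 1.749 2.288 4.129
v 0.354 2.216 3.119
v 1.871 2.453 3.8
v -1.542 3.938 0.138
v -0.4 3.617 0.205
v -2.04 2.103 -0.145
v -0.898 1.782 -0.078
v -1.465 2.171 0.892
v -1.156 3.305 1.067
v -1.284 2.415 -1.007
v -0.975 3.549 -0.832
v -0.24 2.676 -0.502
v -0.352 2.525 0.671
v -2.088 3.195 -0.611
v -2.2 3.044 0.562
v -1.063 -1.23 3.629
v -0.195 -1.922 4.158
v -0.471 -0.189 4.019
v 0.397 -0.881 4.548
v -0.077 -1.199 2.052
v 0.791 -1.891 2.581
v 0.515 -0.158 2.442
v 1.383 -0.85 2.971
v 2.778 -2.903 -2.996
v 3.311 -1.825 -1.298
v 2.224 -2.282 -3.216
v 2.758 -1.204 -1.519
v 3.982 -2.136 -3.861
v 4.516 -1.058 -2.164
v 3.429 -1.515 -4.082
v 3.962 -0.437 -2.384
f 2 1 5
f 2 5 3
f 3 5 6
f 3 6 4
f 5 1 7
f 5 7 6
f 6 7 8
f 6 8 4
f 7 1 9
f 7 9 8
f 8 9 10
f 8 10 4
f 9 1 11
f 9 11 10
f 10 11 12
f 10 12 4
f 11 1 13
f 11 13 12
f 12 13 14
f 12 14 4
f 13 1 15
f 13 15 14
f 14 15 16
f 14 16 4
f 15 1 17
f 15 17 16
f 16 17 18
f 16 18 4
f 17 1 19
f 17 19 18
f 18 19 20
f 18 20 4
f 19 1 21
f 19 21 20
f 20 21 22
f 20 22 4
f 21 1 23
f 21 23 22
f 22 23 24
f 22 24 4
f 23 1 25
f 23 25 24
f 24 25 26
f 24 26 4
f 25 1 2
f 25 2 26
f 26 2 3
f 26 3 4
f 28 27 31
f 28 31 29
f 29 31 32
f 29 32 30
f 31 27 33
f 31 33 32
f 32 33 34
f 32 34 30
f 33 27 35
f 33 35 34
f 34 35 36
f 34 36 30
f 35 27 37
f 35 37 36
f 36 37 38
f 36 38 30
f 37 27 39
f 37 39 38
f 38 39 40
f 38 40 30
f 39 27 41
f 39 41 40
f 40 41 42
f 40 42 30
f 41 27 43
f 41 43 42
f 42 43 44
f 42 44 30
f 43 27 45
f 43 45 44
f 44 45 46
f 44 46 30
f 45 27 47
f 45 47 46
f 46 47 48
f 46 48 30
f 47 27 49
f 47 49 48
f 48 49 50
f 48 50 30
f 49 27 51
f 49 51 50
f 50 51 52
f 50 52 30
f 51 27 28
f 51 28 52
f 52 28 29
f 52 29 30
f 53 64 58
f 53 58 54
f 53 54 60
f 53 60 63
f 53 63 64
f 54 58 62
f 58 64 57
f 64 63 55
f 63 60 59
f 60 54 61
f 56 62 57
f 56 57 55
f 56 55 59
f 56 59 61
f 56 61 62
f 57 62 58
f 55 57 64
f 59 55 63
f 61 59 60
f 62 61 54
f 66 68 65
f 69 66 65
f 65 68 67
f 67 69 65
f 66 72 68
f 70 66 69
f 70 72 66
f 68 72 67
f 71 69 67
f 67 72 71
f 71 70 69
f 72 70 71
f 74 76 73
f 77 74 73
f 73 76 75
f 75 77 73
f 74 80 76
f 78 74 77
f 78 80 74
f 76 80 75
f 79 77 75
f 75 80 79
f 79 78 77
f 80 78 79



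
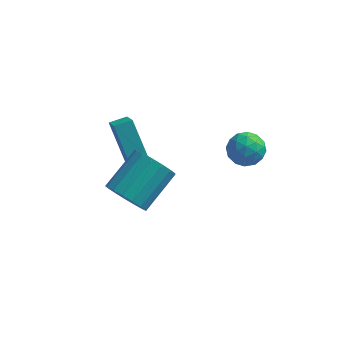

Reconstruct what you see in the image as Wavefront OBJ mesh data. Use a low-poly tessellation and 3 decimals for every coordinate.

v -1.027 -1.446 -3.714
v -1.914 -0.504 -2.188
v -1.508 -0.434 -4.618
v -2.395 0.508 -3.093
v -0.345 -1.008 -3.587
v -1.232 -0.066 -2.062
v -0.826 0.004 -4.492
v -1.713 0.946 -2.966
v 2.736 -0.302 -2.836
v 3.19 0.021 -2.164
v 3.93 -0.441 -3.576
v 4.384 -0.118 -2.904
v 4.013 -0.905 -2.842
v 3.274 -0.82 -2.384
v 3.846 0.4 -3.356
v 3.107 0.485 -2.898
v 3.876 0.454 -2.485
v 3.979 -0.352 -2.168
v 3.141 -0.068 -3.572
v 3.244 -0.874 -3.255
v 2.858 -0.128 -2.435
v 4.262 -0.292 -3.305
v 4.044 -0.754 -3.268
v 4.31 -0.565 -2.873
v 2.908 -0.622 -2.565
v 3.174 -0.433 -2.17
v 3.658 -0.977 -2.568
v 3.946 0.013 -3.57
v 4.212 0.202 -3.175
v 2.81 0.145 -2.867
v 3.076 0.334 -2.472
v 3.462 0.557 -3.172
v 3.528 0.316 -2.229
v 4.23 0.234 -2.664
v 3.913 0.539 -2.929
v 3.48 0.589 -2.66
v 3.588 -0.158 -2.042
v 4.29 -0.24 -2.477
v 4.072 -0.702 -2.441
v 3.638 -0.652 -2.172
v 3.992 0.097 -2.231
v 2.83 -0.18 -3.263
v 3.532 -0.262 -3.698
v 3.482 0.232 -3.568
v 3.048 0.282 -3.299
v 2.89 -0.654 -3.076
v 3.592 -0.736 -3.511
v 3.64 -1.009 -3.08
v 3.207 -0.959 -2.811
v 3.128 -0.517 -3.509
v -0.568 -4.137 -2.974
v 0.275 -4.263 -3.496
v 1.131 -2.709 -2.489
v 0.288 -2.583 -1.966
v 0.022 -3.953 -3.759
v 0.879 -2.399 -2.752
v -0.366 -3.685 -3.843
v 0.491 -2.131 -2.835
v -0.8 -3.521 -3.727
v 0.056 -1.967 -2.719
v -1.181 -3.498 -3.438
v -0.325 -1.944 -2.431
v -1.422 -3.621 -3.043
v -0.566 -2.067 -2.036
v -1.467 -3.863 -2.633
v -0.611 -2.309 -1.625
v -1.306 -4.167 -2.3
v -0.45 -2.613 -1.292
v -0.976 -4.464 -2.122
v -0.12 -2.911 -1.114
v -0.553 -4.687 -2.139
v 0.303 -3.133 -1.131
v -0.133 -4.783 -2.347
v 0.723 -3.229 -1.339
v 0.187 -4.731 -2.699
v 1.044 -3.178 -1.691
v 0.335 -4.544 -3.114
v 1.191 -2.99 -2.106
f 2 4 1
f 5 2 1
f 1 4 3
f 3 5 1
f 2 8 4
f 6 2 5
f 6 8 2
f 4 8 3
f 7 5 3
f 3 8 7
f 7 6 5
f 8 6 7
f 9 46 25
f 46 20 49
f 25 49 14
f 46 49 25
f 9 25 21
f 25 14 26
f 21 26 10
f 25 26 21
f 9 21 30
f 21 10 31
f 30 31 16
f 21 31 30
f 9 30 42
f 30 16 45
f 42 45 19
f 30 45 42
f 9 42 46
f 42 19 50
f 46 50 20
f 42 50 46
f 10 26 37
f 26 14 40
f 37 40 18
f 26 40 37
f 14 49 27
f 49 20 48
f 27 48 13
f 49 48 27
f 20 50 47
f 50 19 43
f 47 43 11
f 50 43 47
f 19 45 44
f 45 16 32
f 44 32 15
f 45 32 44
f 16 31 36
f 31 10 33
f 36 33 17
f 31 33 36
f 12 38 24
f 38 18 39
f 24 39 13
f 38 39 24
f 12 24 22
f 24 13 23
f 22 23 11
f 24 23 22
f 12 22 29
f 22 11 28
f 29 28 15
f 22 28 29
f 12 29 34
f 29 15 35
f 34 35 17
f 29 35 34
f 12 34 38
f 34 17 41
f 38 41 18
f 34 41 38
f 13 39 27
f 39 18 40
f 27 40 14
f 39 40 27
f 11 23 47
f 23 13 48
f 47 48 20
f 23 48 47
f 15 28 44
f 28 11 43
f 44 43 19
f 28 43 44
f 17 35 36
f 35 15 32
f 36 32 16
f 35 32 36
f 18 41 37
f 41 17 33
f 37 33 10
f 41 33 37
f 52 51 55
f 52 55 53
f 53 55 56
f 53 56 54
f 55 51 57
f 55 57 56
f 56 57 58
f 56 58 54
f 57 51 59
f 57 59 58
f 58 59 60
f 58 60 54
f 59 51 61
f 59 61 60
f 60 61 62
f 60 62 54
f 61 51 63
f 61 63 62
f 62 63 64
f 62 64 54
f 63 51 65
f 63 65 64
f 64 65 66
f 64 66 54
f 65 51 67
f 65 67 66
f 66 67 68
f 66 68 54
f 67 51 69
f 67 69 68
f 68 69 70
f 68 70 54
f 69 51 71
f 69 71 70
f 70 71 72
f 70 72 54
f 71 51 73
f 71 73 72
f 72 73 74
f 72 74 54
f 73 51 75
f 73 75 74
f 74 75 76
f 74 76 54
f 75 51 77
f 75 77 76
f 76 77 78
f 76 78 54
f 77 51 52
f 77 52 78
f 78 52 53
f 78 53 54



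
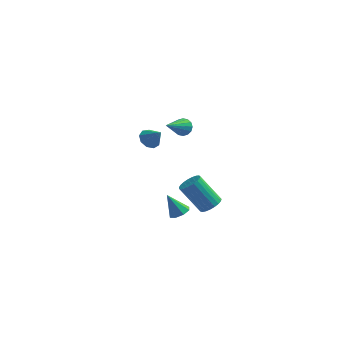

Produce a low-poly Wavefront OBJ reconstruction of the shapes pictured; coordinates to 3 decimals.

v -0.428 -0.232 0.502
v -0.131 -0.581 0.115
v 0.208 -0.508 1.238
v 0.031 -0.204 0.117
v -0.021 0.16 0.299
v -0.264 0.341 0.576
v -0.583 0.254 0.819
v -0.829 -0.061 0.914
v -0.888 -0.455 0.816
v -0.731 -0.745 0.571
v -0.432 -0.795 0.295
v 1.622 -1.873 2.681
v 1.795 -1.661 3.111
v 1.118 -3.127 3.499
v 1.546 -1.576 3.088
v 1.317 -1.571 2.956
v 1.17 -1.646 2.75
v 1.144 -1.783 2.526
v 1.246 -1.943 2.343
v 1.449 -2.085 2.25
v 1.698 -2.17 2.273
v 1.926 -2.175 2.405
v 2.073 -2.1 2.611
v 2.099 -1.964 2.835
v 1.997 -1.803 3.018
v 2.726 -0.729 -3.403
v 3.086 -0.276 -3.154
v 2.014 -0.198 -1.747
v 1.654 -0.651 -1.997
v 2.913 -0.137 -3.293
v 1.841 -0.06 -1.887
v 2.708 -0.101 -3.452
v 1.636 -0.023 -2.045
v 2.505 -0.173 -3.602
v 1.434 -0.096 -2.195
v 2.341 -0.341 -3.718
v 1.27 -0.264 -2.311
v 2.244 -0.577 -3.779
v 1.172 -0.499 -2.373
v 2.229 -0.838 -3.775
v 1.158 -0.761 -2.369
v 2.301 -1.081 -3.707
v 1.229 -1.003 -2.301
v 2.446 -1.263 -3.587
v 1.374 -1.185 -2.18
v 2.64 -1.352 -3.435
v 1.568 -1.274 -2.028
v 2.848 -1.334 -3.277
v 1.776 -1.256 -1.87
v 3.035 -1.211 -3.141
v 1.963 -1.133 -1.734
v 3.169 -1.005 -3.05
v 2.097 -0.927 -1.644
v 3.226 -0.751 -3.021
v 2.154 -0.673 -1.614
v 3.197 -0.493 -3.057
v 2.125 -0.415 -1.651
v 1.19 -0.775 -4.179
v 1.497 -1.214 -3.985
v 0.55 -0.725 -3.061
v 1.682 -0.829 -3.896
v 1.578 -0.412 -3.973
v 1.248 -0.208 -4.172
v 0.883 -0.336 -4.374
v 0.699 -0.721 -4.463
v 0.802 -1.138 -4.386
v 1.132 -1.342 -4.187
f 2 1 4
f 2 4 3
f 4 1 5
f 4 5 3
f 5 1 6
f 5 6 3
f 6 1 7
f 6 7 3
f 7 1 8
f 7 8 3
f 8 1 9
f 8 9 3
f 9 1 10
f 9 10 3
f 10 1 11
f 10 11 3
f 11 1 2
f 11 2 3
f 13 12 15
f 13 15 14
f 15 12 16
f 15 16 14
f 16 12 17
f 16 17 14
f 17 12 18
f 17 18 14
f 18 12 19
f 18 19 14
f 19 12 20
f 19 20 14
f 20 12 21
f 20 21 14
f 21 12 22
f 21 22 14
f 22 12 23
f 22 23 14
f 23 12 24
f 23 24 14
f 24 12 25
f 24 25 14
f 25 12 13
f 25 13 14
f 27 26 30
f 27 30 28
f 28 30 31
f 28 31 29
f 30 26 32
f 30 32 31
f 31 32 33
f 31 33 29
f 32 26 34
f 32 34 33
f 33 34 35
f 33 35 29
f 34 26 36
f 34 36 35
f 35 36 37
f 35 37 29
f 36 26 38
f 36 38 37
f 37 38 39
f 37 39 29
f 38 26 40
f 38 40 39
f 39 40 41
f 39 41 29
f 40 26 42
f 40 42 41
f 41 42 43
f 41 43 29
f 42 26 44
f 42 44 43
f 43 44 45
f 43 45 29
f 44 26 46
f 44 46 45
f 45 46 47
f 45 47 29
f 46 26 48
f 46 48 47
f 47 48 49
f 47 49 29
f 48 26 50
f 48 50 49
f 49 50 51
f 49 51 29
f 50 26 52
f 50 52 51
f 51 52 53
f 51 53 29
f 52 26 54
f 52 54 53
f 53 54 55
f 53 55 29
f 54 26 56
f 54 56 55
f 55 56 57
f 55 57 29
f 56 26 27
f 56 27 57
f 57 27 28
f 57 28 29
f 59 58 61
f 59 61 60
f 61 58 62
f 61 62 60
f 62 58 63
f 62 63 60
f 63 58 64
f 63 64 60
f 64 58 65
f 64 65 60
f 65 58 66
f 65 66 60
f 66 58 67
f 66 67 60
f 67 58 59
f 67 59 60



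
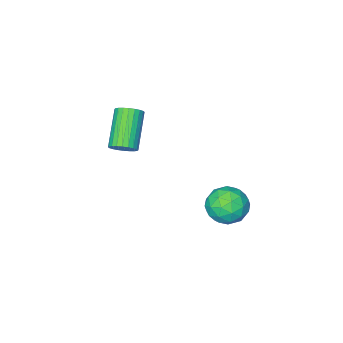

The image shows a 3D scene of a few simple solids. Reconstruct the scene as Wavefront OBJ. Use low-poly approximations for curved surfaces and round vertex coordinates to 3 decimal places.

v 0.279 -0.671 1.919
v 0.564 -0.313 2.436
v -0.615 -1.432 3.858
v -0.899 -1.789 3.341
v 0.35 -0.16 2.378
v -0.829 -1.279 3.801
v 0.125 -0.086 2.25
v -1.054 -1.205 3.673
v -0.077 -0.1 2.072
v -1.256 -1.219 3.495
v -0.224 -0.201 1.871
v -1.403 -1.32 3.293
v -0.294 -0.374 1.677
v -1.473 -1.493 3.099
v -0.278 -0.591 1.519
v -1.457 -1.71 2.942
v -0.176 -0.821 1.423
v -1.355 -1.94 2.845
v -0.005 -1.028 1.402
v -1.184 -2.147 2.824
v 0.209 -1.181 1.459
v -0.97 -2.3 2.882
v 0.434 -1.255 1.587
v -0.745 -2.374 3.01
v 0.636 -1.241 1.765
v -0.543 -2.36 3.188
v 0.783 -1.14 1.967
v -0.396 -2.259 3.389
v 0.853 -0.967 2.161
v -0.326 -2.086 3.583
v 0.837 -0.75 2.318
v -0.342 -1.869 3.741
v 0.735 -0.52 2.415
v -0.444 -1.639 3.837
v -3.955 2.707 -2.872
v -3.225 2.128 -2.223
v -4.755 1.132 -3.377
v -4.025 0.553 -2.728
v -4.816 1.21 -2.245
v -4.321 2.183 -1.933
v -3.659 1.077 -3.667
v -3.164 2.05 -3.355
v -3.041 1.121 -2.714
v -3.756 1.203 -1.836
v -4.224 2.057 -3.764
v -4.939 2.139 -2.886
v -3.52 2.556 -2.504
v -4.46 0.704 -3.096
v -4.925 1.09 -2.813
v -4.496 0.75 -2.431
v -4.164 2.588 -2.333
v -3.735 2.248 -1.952
v -4.67 1.708 -1.965
v -4.245 1.012 -3.648
v -3.816 0.672 -3.267
v -3.484 2.51 -3.169
v -3.055 2.17 -2.787
v -3.31 1.552 -3.635
v -2.983 1.624 -2.411
v -3.453 0.698 -2.707
v -3.238 1.006 -3.259
v -2.947 1.578 -3.076
v -3.403 1.672 -1.895
v -3.873 0.746 -2.191
v -4.338 1.132 -1.907
v -4.047 1.704 -1.724
v -3.295 1.08 -2.183
v -4.107 2.514 -3.409
v -4.577 1.588 -3.705
v -3.933 1.556 -3.876
v -3.642 2.128 -3.693
v -4.527 2.562 -2.893
v -4.997 1.636 -3.189
v -5.033 1.682 -2.524
v -4.742 2.254 -2.341
v -4.685 2.18 -3.417
f 2 1 5
f 2 5 3
f 3 5 6
f 3 6 4
f 5 1 7
f 5 7 6
f 6 7 8
f 6 8 4
f 7 1 9
f 7 9 8
f 8 9 10
f 8 10 4
f 9 1 11
f 9 11 10
f 10 11 12
f 10 12 4
f 11 1 13
f 11 13 12
f 12 13 14
f 12 14 4
f 13 1 15
f 13 15 14
f 14 15 16
f 14 16 4
f 15 1 17
f 15 17 16
f 16 17 18
f 16 18 4
f 17 1 19
f 17 19 18
f 18 19 20
f 18 20 4
f 19 1 21
f 19 21 20
f 20 21 22
f 20 22 4
f 21 1 23
f 21 23 22
f 22 23 24
f 22 24 4
f 23 1 25
f 23 25 24
f 24 25 26
f 24 26 4
f 25 1 27
f 25 27 26
f 26 27 28
f 26 28 4
f 27 1 29
f 27 29 28
f 28 29 30
f 28 30 4
f 29 1 31
f 29 31 30
f 30 31 32
f 30 32 4
f 31 1 33
f 31 33 32
f 32 33 34
f 32 34 4
f 33 1 2
f 33 2 34
f 34 2 3
f 34 3 4
f 35 72 51
f 72 46 75
f 51 75 40
f 72 75 51
f 35 51 47
f 51 40 52
f 47 52 36
f 51 52 47
f 35 47 56
f 47 36 57
f 56 57 42
f 47 57 56
f 35 56 68
f 56 42 71
f 68 71 45
f 56 71 68
f 35 68 72
f 68 45 76
f 72 76 46
f 68 76 72
f 36 52 63
f 52 40 66
f 63 66 44
f 52 66 63
f 40 75 53
f 75 46 74
f 53 74 39
f 75 74 53
f 46 76 73
f 76 45 69
f 73 69 37
f 76 69 73
f 45 71 70
f 71 42 58
f 70 58 41
f 71 58 70
f 42 57 62
f 57 36 59
f 62 59 43
f 57 59 62
f 38 64 50
f 64 44 65
f 50 65 39
f 64 65 50
f 38 50 48
f 50 39 49
f 48 49 37
f 50 49 48
f 38 48 55
f 48 37 54
f 55 54 41
f 48 54 55
f 38 55 60
f 55 41 61
f 60 61 43
f 55 61 60
f 38 60 64
f 60 43 67
f 64 67 44
f 60 67 64
f 39 65 53
f 65 44 66
f 53 66 40
f 65 66 53
f 37 49 73
f 49 39 74
f 73 74 46
f 49 74 73
f 41 54 70
f 54 37 69
f 70 69 45
f 54 69 70
f 43 61 62
f 61 41 58
f 62 58 42
f 61 58 62
f 44 67 63
f 67 43 59
f 63 59 36
f 67 59 63



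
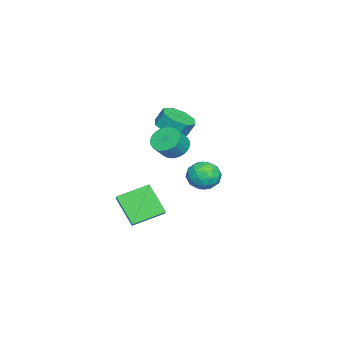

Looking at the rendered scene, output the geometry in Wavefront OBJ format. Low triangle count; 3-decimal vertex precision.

v -3.196 -1.772 2.473
v -2.522 -2.478 2.912
v -2.629 -2.014 3.825
v -3.304 -1.308 3.387
v -2.137 -1.816 2.621
v -2.245 -1.352 3.534
v -2.373 -1.128 2.243
v -2.481 -0.664 3.156
v -3.091 -0.818 2.001
v -3.199 -0.354 2.914
v -3.871 -1.066 2.035
v -3.978 -0.602 2.948
v -4.255 -1.728 2.326
v -4.363 -1.264 3.239
v -4.019 -2.416 2.704
v -4.127 -1.952 3.617
v -3.301 -2.726 2.946
v -3.409 -2.262 3.859
v -0.027 1.79 0.367
v 0.976 1.799 0.6
v -0.176 0.281 1.06
v 0.827 0.29 1.293
v 0.18 0.928 1.778
v 0.272 1.861 1.35
v 0.528 0.219 0.31
v 0.62 1.152 -0.118
v 1.319 0.827 0.565
v 1.104 1.266 1.473
v -0.304 0.814 0.187
v -0.519 1.253 1.095
v 0.488 1.927 0.423
v 0.312 0.153 1.237
v -0.068 0.528 1.522
v 0.522 0.533 1.66
v 0.074 1.964 0.863
v 0.664 1.968 1.001
v 0.195 1.457 1.693
v 0.136 0.112 0.659
v 0.726 0.116 0.797
v 0.278 1.547 0
v 0.868 1.552 0.138
v 0.605 0.623 -0.033
v 1.279 1.361 0.54
v 1.191 0.474 0.947
v 1.016 0.433 0.369
v 1.07 0.981 0.117
v 1.153 1.618 1.073
v 1.065 0.731 1.48
v 0.685 1.107 1.765
v 0.739 1.655 1.514
v 1.354 1.048 1.052
v -0.265 1.349 0.18
v -0.353 0.462 0.587
v 0.061 0.425 0.146
v 0.115 0.973 -0.105
v -0.391 1.606 0.713
v -0.479 0.719 1.12
v -0.27 1.099 1.543
v -0.216 1.647 1.291
v -0.554 1.032 0.608
v -0.402 -0.772 2.462
v 0.292 -0.369 2.031
v 1.055 -0.726 2.927
v 0.362 -1.128 3.358
v 0.174 -0.104 2.237
v 0.938 -0.461 3.133
v -0.031 0.059 2.476
v 0.733 -0.297 3.372
v -0.292 0.096 2.713
v 0.471 -0.26 3.61
v -0.57 0.001 2.913
v 0.193 -0.356 3.809
v -0.823 -0.212 3.043
v -0.059 -0.569 3.939
v -1.011 -0.51 3.085
v -0.248 -0.867 3.981
v -1.107 -0.848 3.032
v -0.343 -1.204 3.928
v -1.095 -1.174 2.893
v -0.332 -1.531 3.789
v -0.978 -1.439 2.687
v -0.214 -1.796 3.583
v -0.773 -1.603 2.448
v -0.009 -1.959 3.344
v -0.511 -1.64 2.21
v 0.252 -1.996 3.107
v -0.233 -1.544 2.011
v 0.53 -1.901 2.907
v 0.019 -1.331 1.881
v 0.783 -1.688 2.777
v 0.208 -1.033 1.839
v 0.971 -1.39 2.735
v 0.303 -0.696 1.892
v 1.067 -1.052 2.788
v 2.207 -1.541 0.574
v 3.047 -1.259 1.173
v 2.942 -0.439 -0.977
v 3.783 -0.157 -0.378
v 3.177 -3.083 -0.062
v 4.018 -2.801 0.537
v 3.913 -1.981 -1.613
v 4.753 -1.699 -1.014
f 2 1 5
f 2 5 3
f 3 5 6
f 3 6 4
f 5 1 7
f 5 7 6
f 6 7 8
f 6 8 4
f 7 1 9
f 7 9 8
f 8 9 10
f 8 10 4
f 9 1 11
f 9 11 10
f 10 11 12
f 10 12 4
f 11 1 13
f 11 13 12
f 12 13 14
f 12 14 4
f 13 1 15
f 13 15 14
f 14 15 16
f 14 16 4
f 15 1 17
f 15 17 16
f 16 17 18
f 16 18 4
f 17 1 2
f 17 2 18
f 18 2 3
f 18 3 4
f 19 56 35
f 56 30 59
f 35 59 24
f 56 59 35
f 19 35 31
f 35 24 36
f 31 36 20
f 35 36 31
f 19 31 40
f 31 20 41
f 40 41 26
f 31 41 40
f 19 40 52
f 40 26 55
f 52 55 29
f 40 55 52
f 19 52 56
f 52 29 60
f 56 60 30
f 52 60 56
f 20 36 47
f 36 24 50
f 47 50 28
f 36 50 47
f 24 59 37
f 59 30 58
f 37 58 23
f 59 58 37
f 30 60 57
f 60 29 53
f 57 53 21
f 60 53 57
f 29 55 54
f 55 26 42
f 54 42 25
f 55 42 54
f 26 41 46
f 41 20 43
f 46 43 27
f 41 43 46
f 22 48 34
f 48 28 49
f 34 49 23
f 48 49 34
f 22 34 32
f 34 23 33
f 32 33 21
f 34 33 32
f 22 32 39
f 32 21 38
f 39 38 25
f 32 38 39
f 22 39 44
f 39 25 45
f 44 45 27
f 39 45 44
f 22 44 48
f 44 27 51
f 48 51 28
f 44 51 48
f 23 49 37
f 49 28 50
f 37 50 24
f 49 50 37
f 21 33 57
f 33 23 58
f 57 58 30
f 33 58 57
f 25 38 54
f 38 21 53
f 54 53 29
f 38 53 54
f 27 45 46
f 45 25 42
f 46 42 26
f 45 42 46
f 28 51 47
f 51 27 43
f 47 43 20
f 51 43 47
f 62 61 65
f 62 65 63
f 63 65 66
f 63 66 64
f 65 61 67
f 65 67 66
f 66 67 68
f 66 68 64
f 67 61 69
f 67 69 68
f 68 69 70
f 68 70 64
f 69 61 71
f 69 71 70
f 70 71 72
f 70 72 64
f 71 61 73
f 71 73 72
f 72 73 74
f 72 74 64
f 73 61 75
f 73 75 74
f 74 75 76
f 74 76 64
f 75 61 77
f 75 77 76
f 76 77 78
f 76 78 64
f 77 61 79
f 77 79 78
f 78 79 80
f 78 80 64
f 79 61 81
f 79 81 80
f 80 81 82
f 80 82 64
f 81 61 83
f 81 83 82
f 82 83 84
f 82 84 64
f 83 61 85
f 83 85 84
f 84 85 86
f 84 86 64
f 85 61 87
f 85 87 86
f 86 87 88
f 86 88 64
f 87 61 89
f 87 89 88
f 88 89 90
f 88 90 64
f 89 61 91
f 89 91 90
f 90 91 92
f 90 92 64
f 91 61 93
f 91 93 92
f 92 93 94
f 92 94 64
f 93 61 62
f 93 62 94
f 94 62 63
f 94 63 64
f 96 98 95
f 99 96 95
f 95 98 97
f 97 99 95
f 96 102 98
f 100 96 99
f 100 102 96
f 98 102 97
f 101 99 97
f 97 102 101
f 101 100 99
f 102 100 101



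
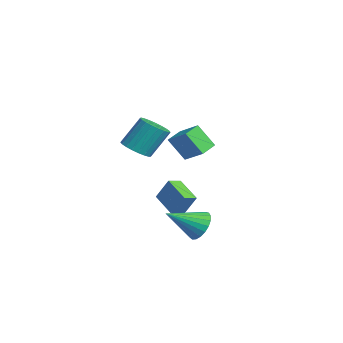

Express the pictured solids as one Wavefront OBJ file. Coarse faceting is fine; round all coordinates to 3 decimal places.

v -3.698 3.331 -0.013
v -4.189 2.511 1.369
v -4.407 4.22 0.264
v -4.897 3.4 1.645
v -2.543 4 0.795
v -3.033 3.18 2.176
v -3.251 4.889 1.071
v -3.742 4.069 2.453
v -0.186 0.743 -1.053
v 0.242 1.299 0.204
v -0.51 1.486 -1.272
v -0.081 2.043 -0.015
v 1.281 1.177 -1.745
v 1.71 1.734 -0.488
v 0.958 1.921 -1.964
v 1.386 2.477 -0.707
v -0.371 -0.28 2.41
v 0.336 0.218 2.097
v 0.299 1.278 3.697
v -0.409 0.78 4.01
v 0.036 0.412 1.961
v -0.001 1.472 3.562
v -0.334 0.487 1.903
v -0.372 1.547 3.504
v -0.711 0.429 1.932
v -0.749 1.489 3.533
v -1.03 0.249 2.044
v -1.067 1.308 3.645
v -1.234 -0.023 2.219
v -1.272 1.037 3.82
v -1.289 -0.339 2.427
v -1.327 0.72 4.028
v -1.186 -0.645 2.632
v -1.223 0.414 4.233
v -0.941 -0.888 2.799
v -0.979 0.172 4.4
v -0.598 -1.026 2.898
v -0.636 0.034 4.499
v -0.216 -1.034 2.913
v -0.254 0.025 4.513
v 0.139 -0.912 2.84
v 0.102 0.147 4.441
v 0.406 -0.681 2.694
v 0.369 0.378 4.294
v 0.539 -0.381 2.498
v 0.501 0.679 4.098
v 0.514 -0.063 2.287
v 0.477 0.997 3.887
v 2.868 2.208 -2.024
v 3.153 1.726 -2.816
v 2.852 0.412 -0.936
v 3.506 1.826 -2.647
v 3.748 1.991 -2.37
v 3.837 2.194 -2.033
v 3.76 2.4 -1.695
v 3.528 2.572 -1.414
v 3.181 2.682 -1.238
v 2.781 2.709 -1.198
v 2.396 2.65 -1.301
v 2.092 2.514 -1.529
v 1.922 2.326 -1.843
v 1.916 2.117 -2.188
v 2.074 1.924 -2.504
v 2.37 1.78 -2.738
v 2.751 1.71 -2.848
f 2 4 1
f 5 2 1
f 1 4 3
f 3 5 1
f 2 8 4
f 6 2 5
f 6 8 2
f 4 8 3
f 7 5 3
f 3 8 7
f 7 6 5
f 8 6 7
f 10 12 9
f 13 10 9
f 9 12 11
f 11 13 9
f 10 16 12
f 14 10 13
f 14 16 10
f 12 16 11
f 15 13 11
f 11 16 15
f 15 14 13
f 16 14 15
f 18 17 21
f 18 21 19
f 19 21 22
f 19 22 20
f 21 17 23
f 21 23 22
f 22 23 24
f 22 24 20
f 23 17 25
f 23 25 24
f 24 25 26
f 24 26 20
f 25 17 27
f 25 27 26
f 26 27 28
f 26 28 20
f 27 17 29
f 27 29 28
f 28 29 30
f 28 30 20
f 29 17 31
f 29 31 30
f 30 31 32
f 30 32 20
f 31 17 33
f 31 33 32
f 32 33 34
f 32 34 20
f 33 17 35
f 33 35 34
f 34 35 36
f 34 36 20
f 35 17 37
f 35 37 36
f 36 37 38
f 36 38 20
f 37 17 39
f 37 39 38
f 38 39 40
f 38 40 20
f 39 17 41
f 39 41 40
f 40 41 42
f 40 42 20
f 41 17 43
f 41 43 42
f 42 43 44
f 42 44 20
f 43 17 45
f 43 45 44
f 44 45 46
f 44 46 20
f 45 17 47
f 45 47 46
f 46 47 48
f 46 48 20
f 47 17 18
f 47 18 48
f 48 18 19
f 48 19 20
f 50 49 52
f 50 52 51
f 52 49 53
f 52 53 51
f 53 49 54
f 53 54 51
f 54 49 55
f 54 55 51
f 55 49 56
f 55 56 51
f 56 49 57
f 56 57 51
f 57 49 58
f 57 58 51
f 58 49 59
f 58 59 51
f 59 49 60
f 59 60 51
f 60 49 61
f 60 61 51
f 61 49 62
f 61 62 51
f 62 49 63
f 62 63 51
f 63 49 64
f 63 64 51
f 64 49 65
f 64 65 51
f 65 49 50
f 65 50 51

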